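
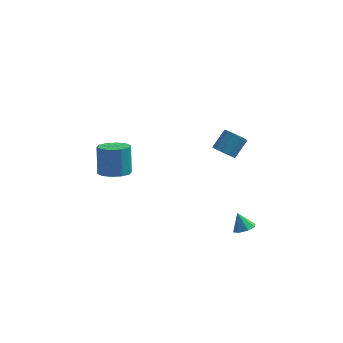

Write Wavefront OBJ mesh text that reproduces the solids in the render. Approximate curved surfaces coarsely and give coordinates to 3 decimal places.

v 2.257 1.411 1.637
v 2.826 1.1 1.58
v 3.311 1.839 2.407
v 2.743 2.149 2.463
v 2.821 1.401 1.314
v 3.307 2.139 2.141
v 2.602 1.706 1.171
v 3.087 2.444 1.998
v 2.251 1.898 1.206
v 2.736 2.636 2.033
v 1.902 1.904 1.405
v 2.387 2.642 2.232
v 1.689 1.721 1.693
v 2.174 2.46 2.52
v 1.693 1.421 1.959
v 2.179 2.159 2.786
v 1.913 1.116 2.102
v 2.398 1.854 2.929
v 2.264 0.924 2.067
v 2.749 1.662 2.894
v 2.613 0.918 1.868
v 3.098 1.656 2.695
v 3.34 1.522 -4.067
v 3.884 1.401 -3.794
v 2.94 1.778 -3.153
v 3.849 1.852 -3.936
v 3.516 2.11 -4.154
v 3.08 2.024 -4.321
v 2.797 1.644 -4.339
v 2.832 1.192 -4.198
v 3.165 0.934 -3.979
v 3.601 1.02 -3.812
v -3.589 3.04 -1.837
v -2.755 2.808 -1.68
v -2.897 3.387 -0.067
v -3.731 3.62 -0.223
v -2.755 3.32 -1.864
v -2.897 3.899 -0.25
v -3.074 3.725 -2.037
v -3.215 4.304 -0.424
v -3.589 3.869 -2.134
v -3.731 4.448 -0.521
v -4.105 3.696 -2.117
v -4.246 4.275 -0.504
v -4.423 3.273 -1.993
v -4.565 3.852 -0.38
v -4.423 2.761 -1.81
v -4.565 3.34 -0.196
v -4.105 2.356 -1.636
v -4.246 2.935 -0.023
v -3.589 2.212 -1.539
v -3.731 2.791 0.074
v -3.074 2.385 -1.556
v -3.215 2.964 0.057
f 2 1 5
f 2 5 3
f 3 5 6
f 3 6 4
f 5 1 7
f 5 7 6
f 6 7 8
f 6 8 4
f 7 1 9
f 7 9 8
f 8 9 10
f 8 10 4
f 9 1 11
f 9 11 10
f 10 11 12
f 10 12 4
f 11 1 13
f 11 13 12
f 12 13 14
f 12 14 4
f 13 1 15
f 13 15 14
f 14 15 16
f 14 16 4
f 15 1 17
f 15 17 16
f 16 17 18
f 16 18 4
f 17 1 19
f 17 19 18
f 18 19 20
f 18 20 4
f 19 1 21
f 19 21 20
f 20 21 22
f 20 22 4
f 21 1 2
f 21 2 22
f 22 2 3
f 22 3 4
f 24 23 26
f 24 26 25
f 26 23 27
f 26 27 25
f 27 23 28
f 27 28 25
f 28 23 29
f 28 29 25
f 29 23 30
f 29 30 25
f 30 23 31
f 30 31 25
f 31 23 32
f 31 32 25
f 32 23 24
f 32 24 25
f 34 33 37
f 34 37 35
f 35 37 38
f 35 38 36
f 37 33 39
f 37 39 38
f 38 39 40
f 38 40 36
f 39 33 41
f 39 41 40
f 40 41 42
f 40 42 36
f 41 33 43
f 41 43 42
f 42 43 44
f 42 44 36
f 43 33 45
f 43 45 44
f 44 45 46
f 44 46 36
f 45 33 47
f 45 47 46
f 46 47 48
f 46 48 36
f 47 33 49
f 47 49 48
f 48 49 50
f 48 50 36
f 49 33 51
f 49 51 50
f 50 51 52
f 50 52 36
f 51 33 53
f 51 53 52
f 52 53 54
f 52 54 36
f 53 33 34
f 53 34 54
f 54 34 35
f 54 35 36



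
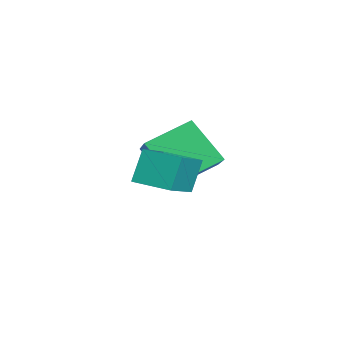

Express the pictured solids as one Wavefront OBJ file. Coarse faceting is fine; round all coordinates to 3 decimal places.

v 0.185 3.332 -3.982
v -0.685 2.369 -2.514
v -0.288 4.943 -3.206
v -1.159 3.979 -1.737
v 1.559 3.341 -3.163
v 0.688 2.377 -1.694
v 1.085 4.951 -2.386
v 0.215 3.988 -0.918
v 3.551 1.674 -2.122
v 3.131 2.078 -0.915
v 1.88 2.531 -2.992
v 1.459 2.935 -1.786
v 4.221 2.825 -2.274
v 3.8 3.229 -1.068
v 2.549 3.682 -3.145
v 2.129 4.086 -1.938
f 2 4 1
f 5 2 1
f 1 4 3
f 3 5 1
f 2 8 4
f 6 2 5
f 6 8 2
f 4 8 3
f 7 5 3
f 3 8 7
f 7 6 5
f 8 6 7
f 10 12 9
f 13 10 9
f 9 12 11
f 11 13 9
f 10 16 12
f 14 10 13
f 14 16 10
f 12 16 11
f 15 13 11
f 11 16 15
f 15 14 13
f 16 14 15



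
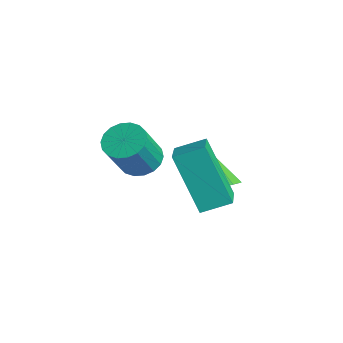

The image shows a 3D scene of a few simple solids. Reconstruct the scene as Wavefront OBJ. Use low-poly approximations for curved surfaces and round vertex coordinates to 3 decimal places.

v -1.09 -0.183 3.397
v -0.719 0.341 3.551
v -0.258 -0.334 4.737
v -0.63 -0.857 4.583
v -0.974 0.4 3.684
v -0.513 -0.274 4.87
v -1.252 0.344 3.76
v -0.792 -0.33 4.946
v -1.498 0.184 3.764
v -1.038 -0.491 4.95
v -1.664 -0.049 3.696
v -1.203 -0.724 4.882
v -1.715 -0.309 3.568
v -1.254 -0.983 4.754
v -1.643 -0.543 3.407
v -1.182 -1.218 4.593
v -1.462 -0.706 3.243
v -1.001 -1.381 4.429
v -1.207 -0.766 3.11
v -0.746 -1.44 4.296
v -0.928 -0.71 3.034
v -0.468 -1.384 4.22
v -0.682 -0.549 3.03
v -0.222 -1.224 4.216
v -0.517 -0.316 3.098
v -0.056 -0.991 4.284
v -0.466 -0.057 3.226
v -0.005 -0.731 4.412
v -0.538 0.178 3.387
v -0.077 -0.497 4.573
v -0.749 1.507 1.287
v -1.699 1.096 3.091
v -0.455 2.363 1.637
v -1.405 1.952 3.441
v 0.305 0.968 1.719
v -0.645 0.557 3.523
v 0.599 1.824 2.069
v -0.351 1.413 3.873
v -1.753 2.508 0.977
v -1.231 2.718 1.41
v -2.807 2.432 2.283
v -1.471 3.104 1.239
v -1.843 3.211 0.945
v -2.173 2.989 0.666
v -2.306 2.542 0.533
v -2.181 2.078 0.607
v -1.856 1.816 0.854
v -1.482 1.877 1.159
v -1.236 2.233 1.378
f 2 1 5
f 2 5 3
f 3 5 6
f 3 6 4
f 5 1 7
f 5 7 6
f 6 7 8
f 6 8 4
f 7 1 9
f 7 9 8
f 8 9 10
f 8 10 4
f 9 1 11
f 9 11 10
f 10 11 12
f 10 12 4
f 11 1 13
f 11 13 12
f 12 13 14
f 12 14 4
f 13 1 15
f 13 15 14
f 14 15 16
f 14 16 4
f 15 1 17
f 15 17 16
f 16 17 18
f 16 18 4
f 17 1 19
f 17 19 18
f 18 19 20
f 18 20 4
f 19 1 21
f 19 21 20
f 20 21 22
f 20 22 4
f 21 1 23
f 21 23 22
f 22 23 24
f 22 24 4
f 23 1 25
f 23 25 24
f 24 25 26
f 24 26 4
f 25 1 27
f 25 27 26
f 26 27 28
f 26 28 4
f 27 1 29
f 27 29 28
f 28 29 30
f 28 30 4
f 29 1 2
f 29 2 30
f 30 2 3
f 30 3 4
f 32 34 31
f 35 32 31
f 31 34 33
f 33 35 31
f 32 38 34
f 36 32 35
f 36 38 32
f 34 38 33
f 37 35 33
f 33 38 37
f 37 36 35
f 38 36 37
f 40 39 42
f 40 42 41
f 42 39 43
f 42 43 41
f 43 39 44
f 43 44 41
f 44 39 45
f 44 45 41
f 45 39 46
f 45 46 41
f 46 39 47
f 46 47 41
f 47 39 48
f 47 48 41
f 48 39 49
f 48 49 41
f 49 39 40
f 49 40 41



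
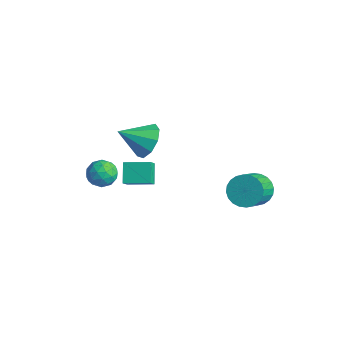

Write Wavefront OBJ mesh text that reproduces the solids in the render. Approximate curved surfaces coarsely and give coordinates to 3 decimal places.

v -2.028 -1.852 -1.581
v -1.219 -1.723 -1.313
v -1.641 -3.057 -2.167
v -0.832 -2.928 -1.899
v -1.455 -3.098 -1.327
v -1.694 -2.353 -0.964
v -1.166 -2.427 -2.516
v -1.405 -1.682 -2.153
v -0.686 -2.079 -1.89
v -0.865 -2.493 -1.155
v -1.995 -2.287 -2.325
v -2.174 -2.701 -1.59
v -1.657 -1.681 -1.395
v -1.203 -3.099 -2.085
v -1.569 -3.198 -1.748
v -1.093 -3.122 -1.59
v -1.936 -2.052 -1.191
v -1.461 -1.976 -1.033
v -1.599 -2.784 -1.041
v -1.399 -2.804 -2.447
v -0.924 -2.728 -2.289
v -1.767 -1.658 -1.89
v -1.291 -1.582 -1.732
v -1.261 -1.996 -2.439
v -0.869 -1.815 -1.577
v -0.642 -2.523 -1.921
v -0.838 -2.229 -2.284
v -0.979 -1.791 -2.071
v -0.974 -2.058 -1.145
v -0.746 -2.767 -1.49
v -1.112 -2.867 -1.153
v -1.253 -2.429 -0.94
v -0.661 -2.267 -1.484
v -2.114 -2.013 -1.99
v -1.886 -2.722 -2.335
v -1.607 -2.351 -2.54
v -1.748 -1.913 -2.327
v -2.218 -2.257 -1.559
v -1.991 -2.965 -1.903
v -1.881 -2.989 -1.409
v -2.022 -2.551 -1.196
v -2.199 -2.513 -1.996
v -2.761 -0.079 -4.829
v -3.534 0.45 -3.941
v -1.797 0.969 -4.615
v -2.57 1.498 -3.727
v -2.33 -0.618 -4.133
v -3.103 -0.089 -3.245
v -1.366 0.43 -3.919
v -2.139 0.959 -3.031
v 2.175 4.491 -3.821
v 3.061 4.745 -4.153
v 3.831 3.504 -3.051
v 2.945 3.249 -2.719
v 3.021 4.984 -3.857
v 3.791 3.743 -2.755
v 2.852 5.147 -3.555
v 3.623 3.906 -2.453
v 2.58 5.21 -3.294
v 3.351 3.969 -2.192
v 2.247 5.164 -3.113
v 3.017 3.923 -2.011
v 1.902 5.015 -3.04
v 2.673 3.774 -1.937
v 1.599 4.787 -3.085
v 2.37 3.546 -1.983
v 1.384 4.513 -3.243
v 2.154 3.272 -2.141
v 1.289 4.236 -3.489
v 2.059 2.995 -2.387
v 1.329 3.997 -3.785
v 2.099 2.756 -2.683
v 1.497 3.834 -4.087
v 2.268 2.593 -2.985
v 1.769 3.771 -4.348
v 2.54 2.53 -3.246
v 2.103 3.817 -4.529
v 2.873 2.576 -3.427
v 2.447 3.966 -4.603
v 3.218 2.725 -3.5
v 2.75 4.194 -4.557
v 3.521 2.953 -3.455
v 2.966 4.468 -4.399
v 3.736 3.227 -3.297
v -0.57 -0.208 0.391
v 0.308 -0.175 1.037
v -1.21 -1.552 1.329
v -0.226 0.269 1.309
v -0.92 0.49 1.152
v -1.451 0.385 0.639
v -1.569 0.002 0.01
v -1.22 -0.479 -0.441
v -0.566 -0.832 -0.502
v 0.085 -0.894 -0.145
v 0.431 -0.634 0.462
f 1 38 17
f 38 12 41
f 17 41 6
f 38 41 17
f 1 17 13
f 17 6 18
f 13 18 2
f 17 18 13
f 1 13 22
f 13 2 23
f 22 23 8
f 13 23 22
f 1 22 34
f 22 8 37
f 34 37 11
f 22 37 34
f 1 34 38
f 34 11 42
f 38 42 12
f 34 42 38
f 2 18 29
f 18 6 32
f 29 32 10
f 18 32 29
f 6 41 19
f 41 12 40
f 19 40 5
f 41 40 19
f 12 42 39
f 42 11 35
f 39 35 3
f 42 35 39
f 11 37 36
f 37 8 24
f 36 24 7
f 37 24 36
f 8 23 28
f 23 2 25
f 28 25 9
f 23 25 28
f 4 30 16
f 30 10 31
f 16 31 5
f 30 31 16
f 4 16 14
f 16 5 15
f 14 15 3
f 16 15 14
f 4 14 21
f 14 3 20
f 21 20 7
f 14 20 21
f 4 21 26
f 21 7 27
f 26 27 9
f 21 27 26
f 4 26 30
f 26 9 33
f 30 33 10
f 26 33 30
f 5 31 19
f 31 10 32
f 19 32 6
f 31 32 19
f 3 15 39
f 15 5 40
f 39 40 12
f 15 40 39
f 7 20 36
f 20 3 35
f 36 35 11
f 20 35 36
f 9 27 28
f 27 7 24
f 28 24 8
f 27 24 28
f 10 33 29
f 33 9 25
f 29 25 2
f 33 25 29
f 44 46 43
f 47 44 43
f 43 46 45
f 45 47 43
f 44 50 46
f 48 44 47
f 48 50 44
f 46 50 45
f 49 47 45
f 45 50 49
f 49 48 47
f 50 48 49
f 52 51 55
f 52 55 53
f 53 55 56
f 53 56 54
f 55 51 57
f 55 57 56
f 56 57 58
f 56 58 54
f 57 51 59
f 57 59 58
f 58 59 60
f 58 60 54
f 59 51 61
f 59 61 60
f 60 61 62
f 60 62 54
f 61 51 63
f 61 63 62
f 62 63 64
f 62 64 54
f 63 51 65
f 63 65 64
f 64 65 66
f 64 66 54
f 65 51 67
f 65 67 66
f 66 67 68
f 66 68 54
f 67 51 69
f 67 69 68
f 68 69 70
f 68 70 54
f 69 51 71
f 69 71 70
f 70 71 72
f 70 72 54
f 71 51 73
f 71 73 72
f 72 73 74
f 72 74 54
f 73 51 75
f 73 75 74
f 74 75 76
f 74 76 54
f 75 51 77
f 75 77 76
f 76 77 78
f 76 78 54
f 77 51 79
f 77 79 78
f 78 79 80
f 78 80 54
f 79 51 81
f 79 81 80
f 80 81 82
f 80 82 54
f 81 51 83
f 81 83 82
f 82 83 84
f 82 84 54
f 83 51 52
f 83 52 84
f 84 52 53
f 84 53 54
f 86 85 88
f 86 88 87
f 88 85 89
f 88 89 87
f 89 85 90
f 89 90 87
f 90 85 91
f 90 91 87
f 91 85 92
f 91 92 87
f 92 85 93
f 92 93 87
f 93 85 94
f 93 94 87
f 94 85 95
f 94 95 87
f 95 85 86
f 95 86 87



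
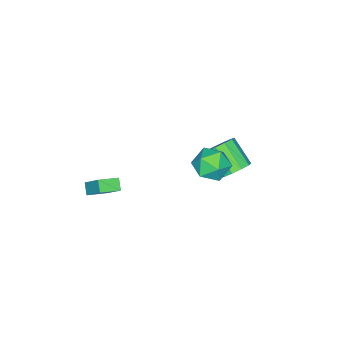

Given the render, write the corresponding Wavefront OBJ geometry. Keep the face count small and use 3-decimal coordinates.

v -3.738 2.243 -2.564
v -2.931 2.477 -2.004
v -3.394 0.991 -0.716
v -4.202 0.757 -1.276
v -3.415 2.81 -1.793
v -3.878 1.324 -0.505
v -4.023 2.927 -1.877
v -4.486 1.441 -0.589
v -4.522 2.782 -2.223
v -4.985 1.296 -0.936
v -4.721 2.432 -2.7
v -5.184 0.946 -1.412
v -4.546 2.009 -3.124
v -5.009 0.523 -1.836
v -4.062 1.676 -3.335
v -4.525 0.19 -2.047
v -3.454 1.559 -3.251
v -3.917 0.073 -1.963
v -2.955 1.704 -2.904
v -3.418 0.218 -1.617
v -2.756 2.054 -2.428
v -3.219 0.568 -1.14
v 0.184 3.577 0.66
v 0.897 2.73 1.197
v -1.417 2.79 1.543
v -0.704 1.943 2.08
v -0.623 3.122 2.422
v 0.367 3.609 1.876
v -0.887 1.911 0.864
v 0.103 2.398 0.318
v 0.235 1.701 1.323
v 0.398 2.449 2.286
v -0.918 3.071 0.454
v -0.755 3.819 1.417
v 2.973 -2.166 -1.47
v 2.521 -2.614 -0.922
v 3.344 -0.94 -0.164
v 2.892 -1.388 0.385
v 4.028 -2.832 -1.145
v 3.576 -3.28 -0.596
v 4.399 -1.606 0.162
v 3.947 -2.054 0.71
f 2 1 5
f 2 5 3
f 3 5 6
f 3 6 4
f 5 1 7
f 5 7 6
f 6 7 8
f 6 8 4
f 7 1 9
f 7 9 8
f 8 9 10
f 8 10 4
f 9 1 11
f 9 11 10
f 10 11 12
f 10 12 4
f 11 1 13
f 11 13 12
f 12 13 14
f 12 14 4
f 13 1 15
f 13 15 14
f 14 15 16
f 14 16 4
f 15 1 17
f 15 17 16
f 16 17 18
f 16 18 4
f 17 1 19
f 17 19 18
f 18 19 20
f 18 20 4
f 19 1 21
f 19 21 20
f 20 21 22
f 20 22 4
f 21 1 2
f 21 2 22
f 22 2 3
f 22 3 4
f 23 34 28
f 23 28 24
f 23 24 30
f 23 30 33
f 23 33 34
f 24 28 32
f 28 34 27
f 34 33 25
f 33 30 29
f 30 24 31
f 26 32 27
f 26 27 25
f 26 25 29
f 26 29 31
f 26 31 32
f 27 32 28
f 25 27 34
f 29 25 33
f 31 29 30
f 32 31 24
f 36 38 35
f 39 36 35
f 35 38 37
f 37 39 35
f 36 42 38
f 40 36 39
f 40 42 36
f 38 42 37
f 41 39 37
f 37 42 41
f 41 40 39
f 42 40 41



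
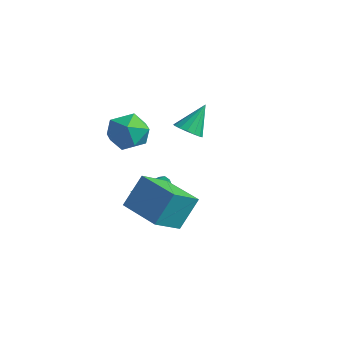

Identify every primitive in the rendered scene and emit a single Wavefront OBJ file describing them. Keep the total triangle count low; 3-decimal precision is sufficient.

v 0.796 -1.546 -1.7
v 1.475 -1.421 -0.869
v 0.304 -2.854 -1.1
v 1.042 -1.186 -0.712
v 0.553 -1.034 -0.781
v 0.119 -0.999 -1.06
v -0.159 -1.089 -1.486
v -0.219 -1.285 -1.961
v -0.047 -1.54 -2.376
v 0.319 -1.797 -2.636
v 0.794 -1.996 -2.682
v 1.269 -2.092 -2.502
v 1.636 -2.063 -2.139
v 1.81 -1.916 -1.675
v 1.752 -1.684 -1.217
v 2.075 -3.416 -1.108
v 2.068 -4.835 -0.154
v 2.197 -2.437 0.35
v 2.19 -3.856 1.303
v 4.17 -3.504 -1.223
v 4.163 -4.923 -0.27
v 4.292 -2.525 0.234
v 4.285 -3.944 1.188
v -0.611 -2.098 1.752
v -0.098 -1.562 2.57
v -0.062 -3.658 2.43
v 0.451 -3.122 3.248
v -0.652 -3.137 3.205
v -0.991 -2.174 2.786
v 0.831 -3.046 2.214
v 0.492 -2.083 1.795
v 0.794 -2.148 2.855
v -0.123 -2.205 3.468
v -0.037 -3.015 1.532
v -0.954 -3.072 2.145
v -0.494 1.353 0.693
v 0.188 1.097 0.872
v -0.446 2.407 2.027
v 0.252 1.396 0.633
v 0.117 1.684 0.41
v -0.182 1.883 0.264
v -0.565 1.94 0.232
v -0.929 1.84 0.324
v -1.176 1.61 0.515
v -1.24 1.311 0.754
v -1.105 1.023 0.976
v -0.806 0.824 1.123
v -0.423 0.766 1.155
v -0.059 0.866 1.063
f 2 1 4
f 2 4 3
f 4 1 5
f 4 5 3
f 5 1 6
f 5 6 3
f 6 1 7
f 6 7 3
f 7 1 8
f 7 8 3
f 8 1 9
f 8 9 3
f 9 1 10
f 9 10 3
f 10 1 11
f 10 11 3
f 11 1 12
f 11 12 3
f 12 1 13
f 12 13 3
f 13 1 14
f 13 14 3
f 14 1 15
f 14 15 3
f 15 1 2
f 15 2 3
f 17 19 16
f 20 17 16
f 16 19 18
f 18 20 16
f 17 23 19
f 21 17 20
f 21 23 17
f 19 23 18
f 22 20 18
f 18 23 22
f 22 21 20
f 23 21 22
f 24 35 29
f 24 29 25
f 24 25 31
f 24 31 34
f 24 34 35
f 25 29 33
f 29 35 28
f 35 34 26
f 34 31 30
f 31 25 32
f 27 33 28
f 27 28 26
f 27 26 30
f 27 30 32
f 27 32 33
f 28 33 29
f 26 28 35
f 30 26 34
f 32 30 31
f 33 32 25
f 37 36 39
f 37 39 38
f 39 36 40
f 39 40 38
f 40 36 41
f 40 41 38
f 41 36 42
f 41 42 38
f 42 36 43
f 42 43 38
f 43 36 44
f 43 44 38
f 44 36 45
f 44 45 38
f 45 36 46
f 45 46 38
f 46 36 47
f 46 47 38
f 47 36 48
f 47 48 38
f 48 36 49
f 48 49 38
f 49 36 37
f 49 37 38



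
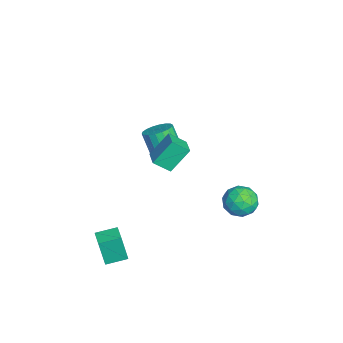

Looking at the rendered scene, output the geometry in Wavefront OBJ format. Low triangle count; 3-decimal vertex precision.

v 1.262 4.441 -0.351
v 1.945 4.546 -1.172
v 0.835 2.854 -0.908
v 1.518 2.959 -1.729
v 1.892 2.869 -0.728
v 2.156 3.85 -0.383
v 0.624 3.55 -1.697
v 0.888 4.531 -1.352
v 1.55 3.995 -2.003
v 2.334 3.574 -1.404
v 0.446 3.826 -0.676
v 1.23 3.405 -0.077
v 1.641 4.633 -0.712
v 1.139 2.767 -1.368
v 1.359 2.714 -0.779
v 1.761 2.776 -1.261
v 1.765 4.224 -0.249
v 2.166 4.285 -0.731
v 2.136 3.3 -0.471
v 0.614 3.115 -1.349
v 1.015 3.176 -1.831
v 1.019 4.624 -0.819
v 1.421 4.686 -1.301
v 0.644 4.1 -1.609
v 1.81 4.371 -1.683
v 1.56 3.438 -2.011
v 1.034 3.785 -1.992
v 1.189 4.362 -1.79
v 2.271 4.123 -1.332
v 2.02 3.19 -1.659
v 2.24 3.138 -1.071
v 2.395 3.714 -0.868
v 2.039 3.799 -1.82
v 0.76 4.21 -0.421
v 0.509 3.277 -0.748
v 0.385 3.686 -1.212
v 0.54 4.262 -1.009
v 1.22 3.962 -0.069
v 0.97 3.029 -0.397
v 1.591 3.038 -0.29
v 1.746 3.615 -0.088
v 0.741 3.601 -0.26
v 2.96 -3.862 -4.078
v 2.87 -4.209 -2.334
v 2.696 -2.631 -3.847
v 2.606 -2.978 -2.103
v 4.074 -3.642 -3.977
v 3.984 -3.989 -2.233
v 3.81 -2.411 -3.746
v 3.72 -2.758 -2.002
v 1.41 -0.264 2.385
v 1.396 -1.212 3.104
v 0.981 0.766 3.733
v 0.967 -0.183 4.452
v 2.573 -0.097 2.628
v 2.559 -1.046 3.347
v 2.144 0.932 3.976
v 2.13 -0.016 4.695
v -3.561 -0.117 -1.355
v -2.688 -0.234 -1.054
v -3.407 -0.879 0.777
v -4.279 -0.763 0.475
v -2.771 0.158 -0.948
v -3.49 -0.488 0.882
v -3.01 0.495 -0.923
v -3.729 -0.151 0.907
v -3.357 0.711 -0.984
v -4.076 0.065 0.847
v -3.746 0.763 -1.118
v -4.465 0.117 0.713
v -4.097 0.64 -1.299
v -4.816 -0.005 0.532
v -4.342 0.368 -1.491
v -5.061 -0.278 0.339
v -4.433 -0.001 -1.657
v -5.152 -0.646 0.174
v -4.35 -0.392 -1.762
v -5.069 -1.038 0.068
v -4.111 -0.729 -1.787
v -4.83 -1.375 0.043
v -3.764 -0.945 -1.727
v -4.483 -1.591 0.104
v -3.375 -0.997 -1.593
v -4.094 -1.643 0.238
v -3.024 -0.875 -1.412
v -3.743 -1.52 0.419
v -2.779 -0.602 -1.219
v -3.498 -1.248 0.611
f 1 38 17
f 38 12 41
f 17 41 6
f 38 41 17
f 1 17 13
f 17 6 18
f 13 18 2
f 17 18 13
f 1 13 22
f 13 2 23
f 22 23 8
f 13 23 22
f 1 22 34
f 22 8 37
f 34 37 11
f 22 37 34
f 1 34 38
f 34 11 42
f 38 42 12
f 34 42 38
f 2 18 29
f 18 6 32
f 29 32 10
f 18 32 29
f 6 41 19
f 41 12 40
f 19 40 5
f 41 40 19
f 12 42 39
f 42 11 35
f 39 35 3
f 42 35 39
f 11 37 36
f 37 8 24
f 36 24 7
f 37 24 36
f 8 23 28
f 23 2 25
f 28 25 9
f 23 25 28
f 4 30 16
f 30 10 31
f 16 31 5
f 30 31 16
f 4 16 14
f 16 5 15
f 14 15 3
f 16 15 14
f 4 14 21
f 14 3 20
f 21 20 7
f 14 20 21
f 4 21 26
f 21 7 27
f 26 27 9
f 21 27 26
f 4 26 30
f 26 9 33
f 30 33 10
f 26 33 30
f 5 31 19
f 31 10 32
f 19 32 6
f 31 32 19
f 3 15 39
f 15 5 40
f 39 40 12
f 15 40 39
f 7 20 36
f 20 3 35
f 36 35 11
f 20 35 36
f 9 27 28
f 27 7 24
f 28 24 8
f 27 24 28
f 10 33 29
f 33 9 25
f 29 25 2
f 33 25 29
f 44 46 43
f 47 44 43
f 43 46 45
f 45 47 43
f 44 50 46
f 48 44 47
f 48 50 44
f 46 50 45
f 49 47 45
f 45 50 49
f 49 48 47
f 50 48 49
f 52 54 51
f 55 52 51
f 51 54 53
f 53 55 51
f 52 58 54
f 56 52 55
f 56 58 52
f 54 58 53
f 57 55 53
f 53 58 57
f 57 56 55
f 58 56 57
f 60 59 63
f 60 63 61
f 61 63 64
f 61 64 62
f 63 59 65
f 63 65 64
f 64 65 66
f 64 66 62
f 65 59 67
f 65 67 66
f 66 67 68
f 66 68 62
f 67 59 69
f 67 69 68
f 68 69 70
f 68 70 62
f 69 59 71
f 69 71 70
f 70 71 72
f 70 72 62
f 71 59 73
f 71 73 72
f 72 73 74
f 72 74 62
f 73 59 75
f 73 75 74
f 74 75 76
f 74 76 62
f 75 59 77
f 75 77 76
f 76 77 78
f 76 78 62
f 77 59 79
f 77 79 78
f 78 79 80
f 78 80 62
f 79 59 81
f 79 81 80
f 80 81 82
f 80 82 62
f 81 59 83
f 81 83 82
f 82 83 84
f 82 84 62
f 83 59 85
f 83 85 84
f 84 85 86
f 84 86 62
f 85 59 87
f 85 87 86
f 86 87 88
f 86 88 62
f 87 59 60
f 87 60 88
f 88 60 61
f 88 61 62



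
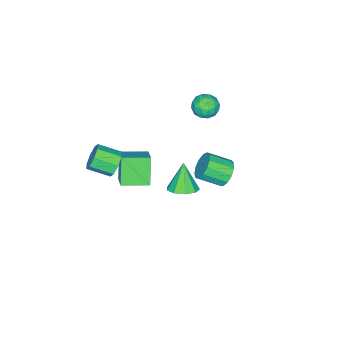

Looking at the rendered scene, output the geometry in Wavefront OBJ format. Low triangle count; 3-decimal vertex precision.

v -3.336 -0.137 4.228
v -2.856 -0.074 3.427
v -3.064 -1.626 4.273
v -2.584 -1.563 3.472
v -2.24 -1.182 4.254
v -2.408 -0.262 4.226
v -3.512 -1.438 3.474
v -3.68 -0.518 3.446
v -2.965 -0.878 2.96
v -2.179 -0.72 3.443
v -3.741 -0.98 4.257
v -2.955 -0.822 4.74
v -3.12 0.025 3.823
v -2.8 -1.725 3.877
v -2.598 -1.501 4.337
v -2.316 -1.464 3.866
v -2.856 -0.085 4.293
v -2.575 -0.048 3.822
v -2.212 -0.699 4.309
v -3.345 -1.652 3.878
v -3.064 -1.615 3.407
v -3.604 -0.236 3.834
v -3.322 -0.199 3.363
v -3.708 -1.001 3.391
v -2.902 -0.41 3.078
v -2.742 -1.285 3.105
v -3.287 -1.212 3.106
v -3.386 -0.671 3.089
v -2.44 -0.317 3.362
v -2.28 -1.192 3.389
v -2.078 -0.969 3.848
v -2.177 -0.428 3.832
v -2.504 -0.79 3.088
v -3.64 -0.508 4.311
v -3.48 -1.383 4.338
v -3.743 -1.272 3.868
v -3.842 -0.731 3.852
v -3.178 -0.415 4.595
v -3.018 -1.29 4.622
v -2.534 -1.029 4.611
v -2.633 -0.488 4.594
v -3.416 -0.91 4.612
v 1.739 -4.087 -1.527
v 0.812 -4.655 0.164
v 0.624 -2.694 -1.67
v -0.303 -3.262 0.021
v 2.763 -3.178 -0.661
v 1.836 -3.746 1.03
v 1.648 -1.785 -0.804
v 0.721 -2.353 0.887
v -4.399 -0.133 -4.155
v -3.718 -0.17 -4.899
v -2.88 -1.463 -4.07
v -3.561 -1.427 -3.325
v -3.519 0.204 -4.518
v -2.681 -1.089 -3.689
v -3.6 0.47 -4.022
v -2.762 -0.823 -3.192
v -3.934 0.544 -3.568
v -3.096 -0.749 -2.738
v -4.416 0.404 -3.3
v -3.578 -0.889 -2.47
v -4.893 0.093 -3.303
v -4.055 -1.2 -2.474
v -5.213 -0.29 -3.577
v -4.375 -1.583 -2.748
v -5.274 -0.623 -4.035
v -4.436 -1.916 -3.205
v -5.058 -0.801 -4.53
v -4.22 -2.094 -3.7
v -4.632 -0.767 -4.906
v -3.794 -2.06 -4.077
v -4.132 -0.531 -5.044
v -3.294 -1.824 -4.214
v 3.071 1.554 2.304
v 3.967 1.53 2.7
v 2.329 1.086 3.956
v 3.707 2.145 2.757
v 3.15 2.484 2.602
v 2.555 2.387 2.308
v 2.202 1.9 2.012
v 2.256 1.251 1.852
v 2.691 0.744 1.904
v 3.304 0.615 2.143
v 3.808 0.926 2.458
v 3.47 -2.944 2.377
v 4.14 -2.888 1.765
v 4.781 -4.16 2.35
v 4.11 -4.216 2.963
v 4.287 -2.544 2.352
v 4.927 -3.816 2.937
v 3.955 -2.434 2.954
v 4.596 -3.706 3.539
v 3.339 -2.623 3.219
v 3.98 -3.895 3.804
v 2.799 -3 2.99
v 3.44 -4.272 3.575
v 2.653 -3.344 2.403
v 3.293 -4.616 2.988
v 2.984 -3.454 1.801
v 3.625 -4.726 2.386
v 3.6 -3.265 1.536
v 4.241 -4.537 2.121
f 1 38 17
f 38 12 41
f 17 41 6
f 38 41 17
f 1 17 13
f 17 6 18
f 13 18 2
f 17 18 13
f 1 13 22
f 13 2 23
f 22 23 8
f 13 23 22
f 1 22 34
f 22 8 37
f 34 37 11
f 22 37 34
f 1 34 38
f 34 11 42
f 38 42 12
f 34 42 38
f 2 18 29
f 18 6 32
f 29 32 10
f 18 32 29
f 6 41 19
f 41 12 40
f 19 40 5
f 41 40 19
f 12 42 39
f 42 11 35
f 39 35 3
f 42 35 39
f 11 37 36
f 37 8 24
f 36 24 7
f 37 24 36
f 8 23 28
f 23 2 25
f 28 25 9
f 23 25 28
f 4 30 16
f 30 10 31
f 16 31 5
f 30 31 16
f 4 16 14
f 16 5 15
f 14 15 3
f 16 15 14
f 4 14 21
f 14 3 20
f 21 20 7
f 14 20 21
f 4 21 26
f 21 7 27
f 26 27 9
f 21 27 26
f 4 26 30
f 26 9 33
f 30 33 10
f 26 33 30
f 5 31 19
f 31 10 32
f 19 32 6
f 31 32 19
f 3 15 39
f 15 5 40
f 39 40 12
f 15 40 39
f 7 20 36
f 20 3 35
f 36 35 11
f 20 35 36
f 9 27 28
f 27 7 24
f 28 24 8
f 27 24 28
f 10 33 29
f 33 9 25
f 29 25 2
f 33 25 29
f 44 46 43
f 47 44 43
f 43 46 45
f 45 47 43
f 44 50 46
f 48 44 47
f 48 50 44
f 46 50 45
f 49 47 45
f 45 50 49
f 49 48 47
f 50 48 49
f 52 51 55
f 52 55 53
f 53 55 56
f 53 56 54
f 55 51 57
f 55 57 56
f 56 57 58
f 56 58 54
f 57 51 59
f 57 59 58
f 58 59 60
f 58 60 54
f 59 51 61
f 59 61 60
f 60 61 62
f 60 62 54
f 61 51 63
f 61 63 62
f 62 63 64
f 62 64 54
f 63 51 65
f 63 65 64
f 64 65 66
f 64 66 54
f 65 51 67
f 65 67 66
f 66 67 68
f 66 68 54
f 67 51 69
f 67 69 68
f 68 69 70
f 68 70 54
f 69 51 71
f 69 71 70
f 70 71 72
f 70 72 54
f 71 51 73
f 71 73 72
f 72 73 74
f 72 74 54
f 73 51 52
f 73 52 74
f 74 52 53
f 74 53 54
f 76 75 78
f 76 78 77
f 78 75 79
f 78 79 77
f 79 75 80
f 79 80 77
f 80 75 81
f 80 81 77
f 81 75 82
f 81 82 77
f 82 75 83
f 82 83 77
f 83 75 84
f 83 84 77
f 84 75 85
f 84 85 77
f 85 75 76
f 85 76 77
f 87 86 90
f 87 90 88
f 88 90 91
f 88 91 89
f 90 86 92
f 90 92 91
f 91 92 93
f 91 93 89
f 92 86 94
f 92 94 93
f 93 94 95
f 93 95 89
f 94 86 96
f 94 96 95
f 95 96 97
f 95 97 89
f 96 86 98
f 96 98 97
f 97 98 99
f 97 99 89
f 98 86 100
f 98 100 99
f 99 100 101
f 99 101 89
f 100 86 102
f 100 102 101
f 101 102 103
f 101 103 89
f 102 86 87
f 102 87 103
f 103 87 88
f 103 88 89



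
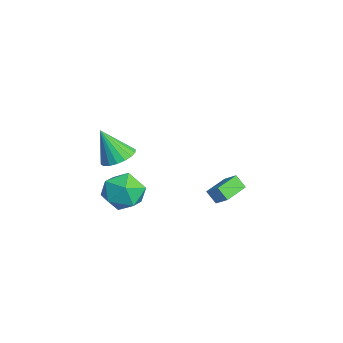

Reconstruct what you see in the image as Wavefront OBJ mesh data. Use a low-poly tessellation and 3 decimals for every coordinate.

v 2.568 -2.72 2.257
v 3.437 -2.557 2.513
v 2.212 -3.5 3.963
v 3.243 -2.216 2.628
v 2.915 -1.974 2.67
v 2.518 -1.88 2.63
v 2.132 -1.953 2.516
v 1.832 -2.177 2.351
v 1.678 -2.509 2.167
v 1.7 -2.882 2.001
v 1.894 -3.224 1.885
v 2.222 -3.465 1.843
v 2.619 -3.559 1.883
v 3.005 -3.487 1.997
v 3.305 -3.263 2.163
v 3.459 -2.931 2.347
v -1.282 2.928 -4.206
v -1.658 2.511 -3.504
v -2.25 4.112 -4.023
v -2.627 3.694 -3.321
v -0.633 3.366 -3.599
v -1.01 2.948 -2.897
v -1.602 4.549 -3.416
v -1.978 4.132 -2.714
v 1.654 -2.444 -0.981
v 2.568 -1.636 -0.983
v 2.452 -3.344 0.583
v 3.366 -2.536 0.581
v 2.239 -2.182 0.885
v 1.746 -1.625 -0.082
v 3.274 -3.355 -0.318
v 2.781 -2.798 -1.285
v 3.569 -2.199 -0.573
v 2.929 -1.474 0.171
v 2.091 -3.506 -0.571
v 1.451 -2.781 0.173
f 2 1 4
f 2 4 3
f 4 1 5
f 4 5 3
f 5 1 6
f 5 6 3
f 6 1 7
f 6 7 3
f 7 1 8
f 7 8 3
f 8 1 9
f 8 9 3
f 9 1 10
f 9 10 3
f 10 1 11
f 10 11 3
f 11 1 12
f 11 12 3
f 12 1 13
f 12 13 3
f 13 1 14
f 13 14 3
f 14 1 15
f 14 15 3
f 15 1 16
f 15 16 3
f 16 1 2
f 16 2 3
f 18 20 17
f 21 18 17
f 17 20 19
f 19 21 17
f 18 24 20
f 22 18 21
f 22 24 18
f 20 24 19
f 23 21 19
f 19 24 23
f 23 22 21
f 24 22 23
f 25 36 30
f 25 30 26
f 25 26 32
f 25 32 35
f 25 35 36
f 26 30 34
f 30 36 29
f 36 35 27
f 35 32 31
f 32 26 33
f 28 34 29
f 28 29 27
f 28 27 31
f 28 31 33
f 28 33 34
f 29 34 30
f 27 29 36
f 31 27 35
f 33 31 32
f 34 33 26



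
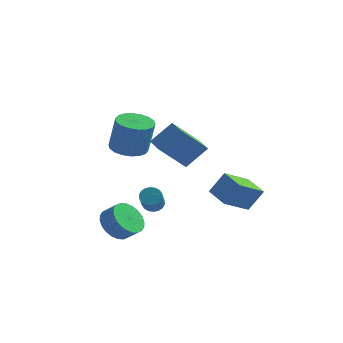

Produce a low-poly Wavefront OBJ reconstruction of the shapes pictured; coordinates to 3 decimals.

v 3.513 2.948 -4.626
v 2.774 1.357 -3.709
v 2.278 3.755 -4.222
v 1.539 2.164 -3.304
v 4.221 3.376 -3.316
v 3.482 1.785 -2.398
v 2.986 4.183 -2.911
v 2.247 2.592 -1.994
v -1.237 -3.478 -4.103
v -0.558 -3.381 -4.95
v 0.256 -3.424 -4.304
v -0.423 -3.522 -3.457
v -0.619 -2.973 -4.846
v 0.194 -3.016 -4.199
v -0.775 -2.642 -4.628
v 0.039 -2.685 -3.982
v -1.001 -2.439 -4.331
v -0.187 -2.482 -3.684
v -1.262 -2.394 -3.999
v -0.449 -2.437 -3.352
v -1.52 -2.514 -3.683
v -0.707 -2.557 -3.036
v -1.735 -2.781 -3.431
v -0.922 -2.824 -2.784
v -1.874 -3.154 -3.281
v -1.061 -3.197 -2.634
v -1.916 -3.576 -3.256
v -1.102 -3.619 -2.61
v -1.854 -3.984 -3.361
v -1.041 -4.027 -2.714
v -1.699 -4.315 -3.578
v -0.885 -4.358 -2.932
v -1.473 -4.518 -3.876
v -0.659 -4.561 -3.229
v -1.211 -4.563 -4.208
v -0.398 -4.606 -3.561
v -0.953 -4.443 -4.524
v -0.14 -4.486 -3.877
v -0.738 -4.176 -4.776
v 0.075 -4.219 -4.129
v -0.599 -3.803 -4.926
v 0.214 -3.846 -4.279
v 0.847 -3.605 2.18
v 1.714 -2.869 3.347
v 1.88 -2.557 0.752
v 2.747 -1.821 1.92
v 1.773 -4.599 2.12
v 2.64 -3.863 3.288
v 2.806 -3.551 0.693
v 3.673 -2.815 1.86
v -1.802 -0.775 0.383
v -1.219 -1.629 0.147
v -0.696 -1.838 2.202
v -1.278 -0.985 2.437
v -0.91 -1.276 0.105
v -0.386 -1.485 2.159
v -0.777 -0.823 0.117
v -0.253 -1.033 2.171
v -0.847 -0.361 0.182
v -0.324 -0.571 2.236
v -1.106 0.019 0.287
v -0.583 -0.191 2.341
v -1.503 0.241 0.411
v -0.98 0.032 2.465
v -1.959 0.263 0.529
v -1.436 0.053 2.583
v -2.384 0.078 0.618
v -1.861 -0.131 2.673
v -2.694 -0.275 0.661
v -2.17 -0.484 2.715
v -2.827 -0.727 0.649
v -2.303 -0.937 2.703
v -2.756 -1.189 0.584
v -2.233 -1.399 2.638
v -2.497 -1.569 0.479
v -1.974 -1.779 2.533
v -2.1 -1.792 0.355
v -1.577 -2.001 2.409
v -1.644 -1.813 0.237
v -1.121 -2.023 2.291
v 0.567 -2.701 -2.522
v 0.964 -2.876 -2.936
v 1.49 -4.253 -1.853
v 1.093 -4.079 -1.438
v 1.105 -2.705 -2.787
v 1.631 -4.082 -1.704
v 1.139 -2.533 -2.586
v 1.665 -3.911 -1.502
v 1.06 -2.395 -2.371
v 1.586 -3.772 -1.288
v 0.884 -2.317 -2.187
v 1.41 -3.695 -1.104
v 0.644 -2.315 -2.069
v 1.17 -3.693 -0.985
v 0.39 -2.39 -2.04
v 0.916 -3.768 -0.957
v 0.17 -2.527 -2.107
v 0.696 -3.904 -1.024
v 0.029 -2.698 -2.256
v 0.555 -4.075 -1.173
v -0.005 -2.869 -2.458
v 0.521 -4.247 -1.374
v 0.074 -3.008 -2.672
v 0.6 -4.385 -1.589
v 0.25 -3.085 -2.856
v 0.776 -4.463 -1.773
v 0.49 -3.087 -2.975
v 1.016 -4.465 -1.891
v 0.744 -3.012 -3.003
v 1.27 -4.39 -1.92
f 2 4 1
f 5 2 1
f 1 4 3
f 3 5 1
f 2 8 4
f 6 2 5
f 6 8 2
f 4 8 3
f 7 5 3
f 3 8 7
f 7 6 5
f 8 6 7
f 10 9 13
f 10 13 11
f 11 13 14
f 11 14 12
f 13 9 15
f 13 15 14
f 14 15 16
f 14 16 12
f 15 9 17
f 15 17 16
f 16 17 18
f 16 18 12
f 17 9 19
f 17 19 18
f 18 19 20
f 18 20 12
f 19 9 21
f 19 21 20
f 20 21 22
f 20 22 12
f 21 9 23
f 21 23 22
f 22 23 24
f 22 24 12
f 23 9 25
f 23 25 24
f 24 25 26
f 24 26 12
f 25 9 27
f 25 27 26
f 26 27 28
f 26 28 12
f 27 9 29
f 27 29 28
f 28 29 30
f 28 30 12
f 29 9 31
f 29 31 30
f 30 31 32
f 30 32 12
f 31 9 33
f 31 33 32
f 32 33 34
f 32 34 12
f 33 9 35
f 33 35 34
f 34 35 36
f 34 36 12
f 35 9 37
f 35 37 36
f 36 37 38
f 36 38 12
f 37 9 39
f 37 39 38
f 38 39 40
f 38 40 12
f 39 9 41
f 39 41 40
f 40 41 42
f 40 42 12
f 41 9 10
f 41 10 42
f 42 10 11
f 42 11 12
f 44 46 43
f 47 44 43
f 43 46 45
f 45 47 43
f 44 50 46
f 48 44 47
f 48 50 44
f 46 50 45
f 49 47 45
f 45 50 49
f 49 48 47
f 50 48 49
f 52 51 55
f 52 55 53
f 53 55 56
f 53 56 54
f 55 51 57
f 55 57 56
f 56 57 58
f 56 58 54
f 57 51 59
f 57 59 58
f 58 59 60
f 58 60 54
f 59 51 61
f 59 61 60
f 60 61 62
f 60 62 54
f 61 51 63
f 61 63 62
f 62 63 64
f 62 64 54
f 63 51 65
f 63 65 64
f 64 65 66
f 64 66 54
f 65 51 67
f 65 67 66
f 66 67 68
f 66 68 54
f 67 51 69
f 67 69 68
f 68 69 70
f 68 70 54
f 69 51 71
f 69 71 70
f 70 71 72
f 70 72 54
f 71 51 73
f 71 73 72
f 72 73 74
f 72 74 54
f 73 51 75
f 73 75 74
f 74 75 76
f 74 76 54
f 75 51 77
f 75 77 76
f 76 77 78
f 76 78 54
f 77 51 79
f 77 79 78
f 78 79 80
f 78 80 54
f 79 51 52
f 79 52 80
f 80 52 53
f 80 53 54
f 82 81 85
f 82 85 83
f 83 85 86
f 83 86 84
f 85 81 87
f 85 87 86
f 86 87 88
f 86 88 84
f 87 81 89
f 87 89 88
f 88 89 90
f 88 90 84
f 89 81 91
f 89 91 90
f 90 91 92
f 90 92 84
f 91 81 93
f 91 93 92
f 92 93 94
f 92 94 84
f 93 81 95
f 93 95 94
f 94 95 96
f 94 96 84
f 95 81 97
f 95 97 96
f 96 97 98
f 96 98 84
f 97 81 99
f 97 99 98
f 98 99 100
f 98 100 84
f 99 81 101
f 99 101 100
f 100 101 102
f 100 102 84
f 101 81 103
f 101 103 102
f 102 103 104
f 102 104 84
f 103 81 105
f 103 105 104
f 104 105 106
f 104 106 84
f 105 81 107
f 105 107 106
f 106 107 108
f 106 108 84
f 107 81 109
f 107 109 108
f 108 109 110
f 108 110 84
f 109 81 82
f 109 82 110
f 110 82 83
f 110 83 84



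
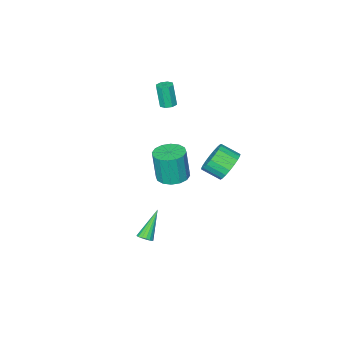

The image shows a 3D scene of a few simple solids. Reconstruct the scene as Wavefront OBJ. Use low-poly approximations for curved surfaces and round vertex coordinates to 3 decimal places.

v 3.682 1.093 -4.528
v 4.046 0.803 -4.319
v 2.438 0.707 -2.892
v 4.092 1.027 -4.232
v 4.043 1.265 -4.212
v 3.912 1.464 -4.264
v 3.728 1.578 -4.377
v 3.534 1.581 -4.525
v 3.373 1.472 -4.673
v 3.283 1.277 -4.787
v 3.284 1.039 -4.843
v 3.376 0.814 -4.826
v 3.539 0.652 -4.74
v 3.734 0.592 -4.606
v 3.917 0.647 -4.454
v -1.446 -3.13 2.276
v -1.155 -3.573 2.173
v -1.163 -3.934 3.701
v -1.454 -3.49 3.804
v -0.918 -3.243 2.252
v -0.927 -3.604 3.78
v -0.991 -2.847 2.345
v -0.999 -3.208 3.873
v -1.33 -2.616 2.398
v -1.338 -2.977 3.926
v -1.737 -2.686 2.379
v -1.745 -3.047 3.907
v -1.973 -3.016 2.3
v -1.982 -3.377 3.828
v -1.901 -3.412 2.207
v -1.909 -3.773 3.735
v -1.562 -3.643 2.154
v -1.57 -4.004 3.682
v -2.282 -3.746 -5.083
v -1.552 -2.992 -5.053
v -1.427 -3.201 -2.886
v -2.158 -3.954 -2.917
v -2.026 -2.731 -5
v -1.901 -2.94 -2.834
v -2.568 -2.742 -4.97
v -2.443 -2.95 -2.804
v -3.034 -3.021 -4.97
v -2.909 -3.23 -2.804
v -3.299 -3.495 -5
v -3.174 -3.704 -2.834
v -3.291 -4.036 -5.053
v -3.166 -4.245 -2.887
v -3.013 -4.499 -5.114
v -2.888 -4.708 -2.947
v -2.539 -4.76 -5.166
v -2.414 -4.969 -3
v -1.997 -4.75 -5.196
v -1.872 -4.958 -3.03
v -1.531 -4.47 -5.196
v -1.406 -4.679 -3.03
v -1.266 -3.996 -5.166
v -1.141 -4.205 -3
v -1.274 -3.455 -5.113
v -1.149 -3.664 -2.947
v -0.135 4.005 1.684
v 0.455 3.846 0.854
v 1.064 2.915 1.467
v 0.475 3.075 2.296
v 0.683 4.137 1.071
v 1.292 3.206 1.683
v 0.769 4.405 1.393
v 1.378 3.474 2.005
v 0.699 4.605 1.765
v 1.308 3.674 2.378
v 0.485 4.701 2.124
v 1.094 3.77 2.736
v 0.164 4.676 2.406
v 0.773 3.745 3.019
v -0.209 4.536 2.564
v 0.4 3.605 3.176
v -0.569 4.304 2.569
v 0.04 3.373 3.181
v -0.854 4.02 2.421
v -0.244 3.089 3.034
v -1.014 3.734 2.146
v -0.405 2.803 2.758
v -1.023 3.495 1.791
v -0.414 2.564 2.403
v -0.878 3.344 1.417
v -0.268 2.413 2.029
v -0.604 3.307 1.089
v 0.005 2.376 1.702
v -0.249 3.392 0.865
v 0.36 2.461 1.477
v 0.125 3.582 0.782
v 0.734 2.651 1.394
f 2 1 4
f 2 4 3
f 4 1 5
f 4 5 3
f 5 1 6
f 5 6 3
f 6 1 7
f 6 7 3
f 7 1 8
f 7 8 3
f 8 1 9
f 8 9 3
f 9 1 10
f 9 10 3
f 10 1 11
f 10 11 3
f 11 1 12
f 11 12 3
f 12 1 13
f 12 13 3
f 13 1 14
f 13 14 3
f 14 1 15
f 14 15 3
f 15 1 2
f 15 2 3
f 17 16 20
f 17 20 18
f 18 20 21
f 18 21 19
f 20 16 22
f 20 22 21
f 21 22 23
f 21 23 19
f 22 16 24
f 22 24 23
f 23 24 25
f 23 25 19
f 24 16 26
f 24 26 25
f 25 26 27
f 25 27 19
f 26 16 28
f 26 28 27
f 27 28 29
f 27 29 19
f 28 16 30
f 28 30 29
f 29 30 31
f 29 31 19
f 30 16 32
f 30 32 31
f 31 32 33
f 31 33 19
f 32 16 17
f 32 17 33
f 33 17 18
f 33 18 19
f 35 34 38
f 35 38 36
f 36 38 39
f 36 39 37
f 38 34 40
f 38 40 39
f 39 40 41
f 39 41 37
f 40 34 42
f 40 42 41
f 41 42 43
f 41 43 37
f 42 34 44
f 42 44 43
f 43 44 45
f 43 45 37
f 44 34 46
f 44 46 45
f 45 46 47
f 45 47 37
f 46 34 48
f 46 48 47
f 47 48 49
f 47 49 37
f 48 34 50
f 48 50 49
f 49 50 51
f 49 51 37
f 50 34 52
f 50 52 51
f 51 52 53
f 51 53 37
f 52 34 54
f 52 54 53
f 53 54 55
f 53 55 37
f 54 34 56
f 54 56 55
f 55 56 57
f 55 57 37
f 56 34 58
f 56 58 57
f 57 58 59
f 57 59 37
f 58 34 35
f 58 35 59
f 59 35 36
f 59 36 37
f 61 60 64
f 61 64 62
f 62 64 65
f 62 65 63
f 64 60 66
f 64 66 65
f 65 66 67
f 65 67 63
f 66 60 68
f 66 68 67
f 67 68 69
f 67 69 63
f 68 60 70
f 68 70 69
f 69 70 71
f 69 71 63
f 70 60 72
f 70 72 71
f 71 72 73
f 71 73 63
f 72 60 74
f 72 74 73
f 73 74 75
f 73 75 63
f 74 60 76
f 74 76 75
f 75 76 77
f 75 77 63
f 76 60 78
f 76 78 77
f 77 78 79
f 77 79 63
f 78 60 80
f 78 80 79
f 79 80 81
f 79 81 63
f 80 60 82
f 80 82 81
f 81 82 83
f 81 83 63
f 82 60 84
f 82 84 83
f 83 84 85
f 83 85 63
f 84 60 86
f 84 86 85
f 85 86 87
f 85 87 63
f 86 60 88
f 86 88 87
f 87 88 89
f 87 89 63
f 88 60 90
f 88 90 89
f 89 90 91
f 89 91 63
f 90 60 61
f 90 61 91
f 91 61 62
f 91 62 63



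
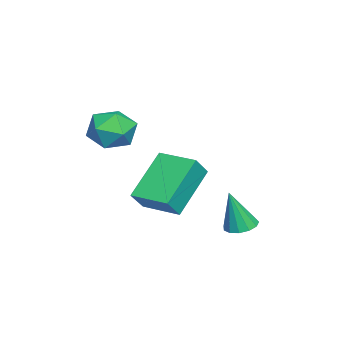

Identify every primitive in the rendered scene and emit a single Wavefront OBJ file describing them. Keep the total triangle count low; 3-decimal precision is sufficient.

v -1.497 -0.174 0.986
v -0.687 0.149 0.676
v -0.773 -1.129 1.884
v 0.037 -0.806 1.574
v -0.503 -0.271 2.102
v -0.95 0.319 1.547
v -0.51 -1.299 1.013
v -0.957 -0.709 0.458
v -0.076 -0.547 0.693
v -0.073 0.089 1.366
v -1.387 -1.069 1.194
v -1.384 -0.433 1.867
v -3.132 0.892 -1.145
v -2.538 0.631 -0.398
v -2.555 2.298 -1.113
v -1.961 2.037 -0.366
v -1.619 0.303 -2.554
v -1.025 0.042 -1.807
v -1.042 1.709 -2.522
v -0.448 1.448 -1.775
v -1.632 3.643 -3.055
v -1.031 3.713 -3.132
v -1.388 3.277 -1.485
v -1.153 4.021 -3.041
v -1.427 4.209 -2.954
v -1.767 4.218 -2.9
v -2.063 4.044 -2.894
v -2.223 3.743 -2.94
v -2.195 3.41 -3.022
v -1.988 3.152 -3.114
v -1.669 3.049 -3.188
v -1.337 3.135 -3.219
v -1.1 3.383 -3.198
f 1 12 6
f 1 6 2
f 1 2 8
f 1 8 11
f 1 11 12
f 2 6 10
f 6 12 5
f 12 11 3
f 11 8 7
f 8 2 9
f 4 10 5
f 4 5 3
f 4 3 7
f 4 7 9
f 4 9 10
f 5 10 6
f 3 5 12
f 7 3 11
f 9 7 8
f 10 9 2
f 14 16 13
f 17 14 13
f 13 16 15
f 15 17 13
f 14 20 16
f 18 14 17
f 18 20 14
f 16 20 15
f 19 17 15
f 15 20 19
f 19 18 17
f 20 18 19
f 22 21 24
f 22 24 23
f 24 21 25
f 24 25 23
f 25 21 26
f 25 26 23
f 26 21 27
f 26 27 23
f 27 21 28
f 27 28 23
f 28 21 29
f 28 29 23
f 29 21 30
f 29 30 23
f 30 21 31
f 30 31 23
f 31 21 32
f 31 32 23
f 32 21 33
f 32 33 23
f 33 21 22
f 33 22 23



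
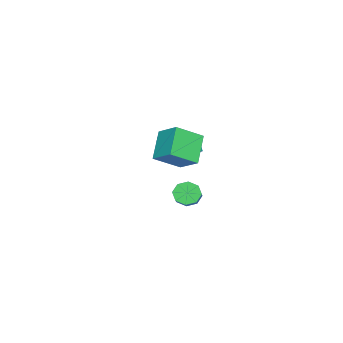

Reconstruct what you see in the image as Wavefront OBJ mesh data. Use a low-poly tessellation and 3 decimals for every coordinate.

v -2.288 -1.244 -0.123
v -2.704 -1.677 0.614
v -2.476 -0.144 0.419
v -2.891 -0.578 1.155
v -1.109 -1.342 0.485
v -1.524 -1.776 1.221
v -1.296 -0.243 1.026
v -1.712 -0.676 1.763
v 2.232 0.667 3.474
v 2.839 1.957 4.304
v 3.696 0.905 2.031
v 4.304 2.196 2.86
v 3.396 -0.516 4.46
v 4.004 0.775 5.289
v 4.861 -0.277 3.016
v 5.468 1.013 3.846
v -4.018 -2.098 0.444
v -3.246 -1.614 0.23
v -3.174 -3.326 0.71
v -2.402 -2.842 0.496
v -2.877 -2.644 1.277
v -3.399 -1.884 1.113
v -3.021 -3.056 -0.173
v -3.543 -2.296 -0.337
v -2.63 -2.206 -0.151
v -2.541 -1.951 0.745
v -3.879 -2.989 0.195
v -3.79 -2.734 1.091
v -3.706 -1.748 0.314
v -2.714 -3.192 0.626
v -2.993 -3.075 1.085
v -2.539 -2.791 0.959
v -3.796 -1.907 0.833
v -3.342 -1.622 0.707
v -3.125 -2.228 1.322
v -3.078 -3.318 0.233
v -2.624 -3.033 0.107
v -3.881 -2.149 -0.019
v -3.427 -1.865 -0.145
v -3.295 -2.712 -0.382
v -2.89 -1.811 -0.036
v -2.394 -2.534 0.12
v -2.758 -2.659 -0.273
v -3.065 -2.213 -0.37
v -2.838 -1.662 0.491
v -2.342 -2.384 0.646
v -2.621 -2.267 1.106
v -2.928 -1.821 1.009
v -2.476 -2.01 0.266
v -4.078 -2.556 0.294
v -3.582 -3.278 0.449
v -3.492 -3.119 -0.069
v -3.799 -2.673 -0.166
v -4.026 -2.406 0.82
v -3.53 -3.129 0.976
v -3.355 -2.727 1.31
v -3.662 -2.281 1.213
v -3.944 -2.93 0.674
v -2.844 -1.231 -3.656
v -2.408 -1.143 -4.416
v -0.7 -0.521 -3.363
v -1.136 -0.609 -2.604
v -2.726 -0.578 -4.234
v -1.018 0.044 -3.182
v -3.113 -0.395 -3.714
v -1.405 0.227 -2.662
v -3.342 -0.702 -3.16
v -1.635 -0.08 -2.108
v -3.28 -1.319 -2.897
v -1.572 -0.697 -1.844
v -2.962 -1.884 -3.078
v -1.254 -1.262 -2.026
v -2.575 -2.067 -3.598
v -0.867 -1.445 -2.546
v -2.345 -1.76 -4.152
v -0.638 -1.138 -3.1
f 2 4 1
f 5 2 1
f 1 4 3
f 3 5 1
f 2 8 4
f 6 2 5
f 6 8 2
f 4 8 3
f 7 5 3
f 3 8 7
f 7 6 5
f 8 6 7
f 10 12 9
f 13 10 9
f 9 12 11
f 11 13 9
f 10 16 12
f 14 10 13
f 14 16 10
f 12 16 11
f 15 13 11
f 11 16 15
f 15 14 13
f 16 14 15
f 17 54 33
f 54 28 57
f 33 57 22
f 54 57 33
f 17 33 29
f 33 22 34
f 29 34 18
f 33 34 29
f 17 29 38
f 29 18 39
f 38 39 24
f 29 39 38
f 17 38 50
f 38 24 53
f 50 53 27
f 38 53 50
f 17 50 54
f 50 27 58
f 54 58 28
f 50 58 54
f 18 34 45
f 34 22 48
f 45 48 26
f 34 48 45
f 22 57 35
f 57 28 56
f 35 56 21
f 57 56 35
f 28 58 55
f 58 27 51
f 55 51 19
f 58 51 55
f 27 53 52
f 53 24 40
f 52 40 23
f 53 40 52
f 24 39 44
f 39 18 41
f 44 41 25
f 39 41 44
f 20 46 32
f 46 26 47
f 32 47 21
f 46 47 32
f 20 32 30
f 32 21 31
f 30 31 19
f 32 31 30
f 20 30 37
f 30 19 36
f 37 36 23
f 30 36 37
f 20 37 42
f 37 23 43
f 42 43 25
f 37 43 42
f 20 42 46
f 42 25 49
f 46 49 26
f 42 49 46
f 21 47 35
f 47 26 48
f 35 48 22
f 47 48 35
f 19 31 55
f 31 21 56
f 55 56 28
f 31 56 55
f 23 36 52
f 36 19 51
f 52 51 27
f 36 51 52
f 25 43 44
f 43 23 40
f 44 40 24
f 43 40 44
f 26 49 45
f 49 25 41
f 45 41 18
f 49 41 45
f 60 59 63
f 60 63 61
f 61 63 64
f 61 64 62
f 63 59 65
f 63 65 64
f 64 65 66
f 64 66 62
f 65 59 67
f 65 67 66
f 66 67 68
f 66 68 62
f 67 59 69
f 67 69 68
f 68 69 70
f 68 70 62
f 69 59 71
f 69 71 70
f 70 71 72
f 70 72 62
f 71 59 73
f 71 73 72
f 72 73 74
f 72 74 62
f 73 59 75
f 73 75 74
f 74 75 76
f 74 76 62
f 75 59 60
f 75 60 76
f 76 60 61
f 76 61 62



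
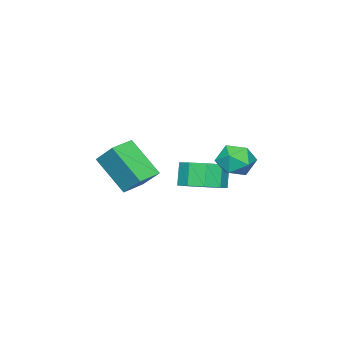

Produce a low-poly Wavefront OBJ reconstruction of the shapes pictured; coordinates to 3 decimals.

v 0.821 0.682 -0.836
v 1.733 0.615 -0.458
v 1.292 0.41 0.573
v 0.379 0.478 0.196
v 1.516 1.255 -0.424
v 1.074 1.05 0.607
v 0.973 1.627 -0.583
v 0.531 1.423 0.448
v 0.359 1.557 -0.86
v -0.083 1.353 0.171
v -0.039 1.078 -1.125
v -0.481 0.874 -0.094
v -0.035 0.414 -1.255
v -0.476 0.209 -0.224
v 0.37 -0.125 -1.189
v -0.071 -0.33 -0.158
v 0.986 -0.286 -0.957
v 0.544 -0.491 0.074
v 1.524 0.006 -0.669
v 1.083 -0.199 0.362
v -0.325 2.467 0.64
v 0.531 2.622 0.709
v -0.071 1.078 0.631
v 0.785 1.233 0.7
v 0.254 1.407 1.371
v 0.098 2.265 1.376
v 0.362 1.435 -0.036
v 0.206 2.293 -0.031
v 0.956 1.985 0.291
v 0.889 1.967 1.161
v -0.429 1.733 0.179
v -0.496 1.715 1.049
v 0.425 -2.392 -1.615
v 0.345 -3.794 -0.149
v 0.629 -1.433 -0.686
v 0.548 -2.835 0.78
v 1.532 -2.545 -1.7
v 1.451 -3.947 -0.234
v 1.735 -1.586 -0.771
v 1.655 -2.988 0.695
f 2 1 5
f 2 5 3
f 3 5 6
f 3 6 4
f 5 1 7
f 5 7 6
f 6 7 8
f 6 8 4
f 7 1 9
f 7 9 8
f 8 9 10
f 8 10 4
f 9 1 11
f 9 11 10
f 10 11 12
f 10 12 4
f 11 1 13
f 11 13 12
f 12 13 14
f 12 14 4
f 13 1 15
f 13 15 14
f 14 15 16
f 14 16 4
f 15 1 17
f 15 17 16
f 16 17 18
f 16 18 4
f 17 1 19
f 17 19 18
f 18 19 20
f 18 20 4
f 19 1 2
f 19 2 20
f 20 2 3
f 20 3 4
f 21 32 26
f 21 26 22
f 21 22 28
f 21 28 31
f 21 31 32
f 22 26 30
f 26 32 25
f 32 31 23
f 31 28 27
f 28 22 29
f 24 30 25
f 24 25 23
f 24 23 27
f 24 27 29
f 24 29 30
f 25 30 26
f 23 25 32
f 27 23 31
f 29 27 28
f 30 29 22
f 34 36 33
f 37 34 33
f 33 36 35
f 35 37 33
f 34 40 36
f 38 34 37
f 38 40 34
f 36 40 35
f 39 37 35
f 35 40 39
f 39 38 37
f 40 38 39



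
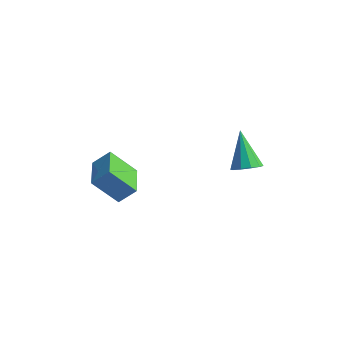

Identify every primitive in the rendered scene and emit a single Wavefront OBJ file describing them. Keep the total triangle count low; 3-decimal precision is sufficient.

v -2.331 -3.514 -2.108
v -3.25 -3.832 -1.073
v -2.923 -2.322 -2.267
v -3.842 -2.641 -1.232
v -1.778 -3.159 -1.508
v -2.697 -3.478 -0.473
v -2.37 -1.968 -1.667
v -3.289 -2.286 -0.632
v 0.516 1.447 -3.371
v 1.065 1.738 -3.267
v -0.196 2.353 -2.149
v 0.869 1.943 -3.534
v 0.538 1.959 -3.738
v 0.198 1.779 -3.802
v -0.02 1.472 -3.702
v -0.033 1.156 -3.475
v 0.163 0.951 -3.209
v 0.494 0.935 -3.005
v 0.833 1.115 -2.94
v 1.051 1.421 -3.04
f 2 4 1
f 5 2 1
f 1 4 3
f 3 5 1
f 2 8 4
f 6 2 5
f 6 8 2
f 4 8 3
f 7 5 3
f 3 8 7
f 7 6 5
f 8 6 7
f 10 9 12
f 10 12 11
f 12 9 13
f 12 13 11
f 13 9 14
f 13 14 11
f 14 9 15
f 14 15 11
f 15 9 16
f 15 16 11
f 16 9 17
f 16 17 11
f 17 9 18
f 17 18 11
f 18 9 19
f 18 19 11
f 19 9 20
f 19 20 11
f 20 9 10
f 20 10 11



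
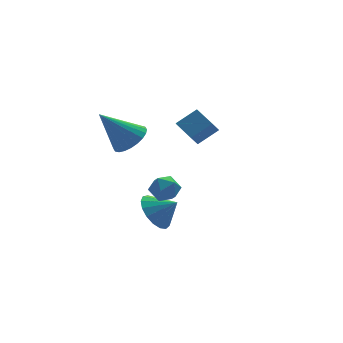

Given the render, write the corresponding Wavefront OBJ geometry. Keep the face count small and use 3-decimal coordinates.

v -2.39 -2.214 1.26
v -1.756 -2.292 0.834
v -2.524 -3.448 1.286
v -1.89 -3.526 0.86
v -1.837 -3.278 1.584
v -1.754 -2.515 1.568
v -2.526 -3.225 0.552
v -2.443 -2.462 0.536
v -1.84 -2.916 0.396
v -1.415 -2.949 1.034
v -2.865 -2.791 1.086
v -2.44 -2.824 1.724
v -1.884 -0.813 -1.573
v -1.325 -1.083 -2.408
v -1.036 -1.307 -0.847
v -1.158 -0.628 -2.294
v -1.157 -0.216 -2.016
v -1.322 0.06 -1.636
v -1.616 0.135 -1.241
v -1.971 -0.007 -0.923
v -2.307 -0.333 -0.753
v -2.545 -0.77 -0.772
v -2.632 -1.216 -0.974
v -2.547 -1.571 -1.313
v -2.311 -1.751 -1.712
v -1.976 -1.717 -2.079
v -1.621 -1.476 -2.33
v 1.933 2.377 1.837
v 1.588 3.522 2.293
v 0.89 2.358 1.096
v 0.545 3.503 1.552
v 2.415 2.797 1.148
v 2.07 3.942 1.604
v 1.372 2.778 0.407
v 1.027 3.923 0.863
v -2.202 1.792 1.813
v -1.487 1.562 2.428
v -3.558 2.048 3.487
v -1.446 1.938 2.403
v -1.52 2.291 2.289
v -1.697 2.568 2.103
v -1.952 2.727 1.872
v -2.244 2.744 1.633
v -2.53 2.616 1.42
v -2.766 2.362 1.268
v -2.916 2.022 1.199
v -2.957 1.646 1.223
v -2.883 1.293 1.337
v -2.706 1.016 1.523
v -2.451 0.856 1.754
v -2.159 0.84 1.993
v -1.873 0.968 2.206
v -1.637 1.222 2.358
f 1 12 6
f 1 6 2
f 1 2 8
f 1 8 11
f 1 11 12
f 2 6 10
f 6 12 5
f 12 11 3
f 11 8 7
f 8 2 9
f 4 10 5
f 4 5 3
f 4 3 7
f 4 7 9
f 4 9 10
f 5 10 6
f 3 5 12
f 7 3 11
f 9 7 8
f 10 9 2
f 14 13 16
f 14 16 15
f 16 13 17
f 16 17 15
f 17 13 18
f 17 18 15
f 18 13 19
f 18 19 15
f 19 13 20
f 19 20 15
f 20 13 21
f 20 21 15
f 21 13 22
f 21 22 15
f 22 13 23
f 22 23 15
f 23 13 24
f 23 24 15
f 24 13 25
f 24 25 15
f 25 13 26
f 25 26 15
f 26 13 27
f 26 27 15
f 27 13 14
f 27 14 15
f 29 31 28
f 32 29 28
f 28 31 30
f 30 32 28
f 29 35 31
f 33 29 32
f 33 35 29
f 31 35 30
f 34 32 30
f 30 35 34
f 34 33 32
f 35 33 34
f 37 36 39
f 37 39 38
f 39 36 40
f 39 40 38
f 40 36 41
f 40 41 38
f 41 36 42
f 41 42 38
f 42 36 43
f 42 43 38
f 43 36 44
f 43 44 38
f 44 36 45
f 44 45 38
f 45 36 46
f 45 46 38
f 46 36 47
f 46 47 38
f 47 36 48
f 47 48 38
f 48 36 49
f 48 49 38
f 49 36 50
f 49 50 38
f 50 36 51
f 50 51 38
f 51 36 52
f 51 52 38
f 52 36 53
f 52 53 38
f 53 36 37
f 53 37 38



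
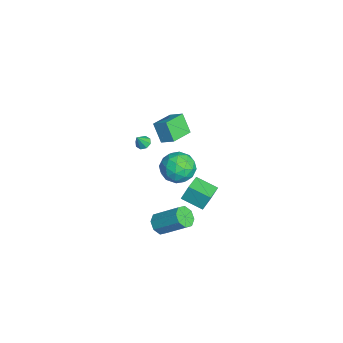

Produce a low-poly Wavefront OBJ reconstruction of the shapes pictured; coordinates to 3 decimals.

v -3.888 -1.068 -0.248
v -3.337 -0.322 0.305
v -5.119 0.043 -0.52
v -4.567 0.789 0.033
v -3.213 -0.629 -1.513
v -2.661 0.117 -0.96
v -4.443 0.482 -1.785
v -3.892 1.228 -1.232
v 1.766 0.684 -1.48
v 1.737 1.135 -0.422
v 2.415 1.914 -1.986
v 2.386 2.365 -0.928
v 3.014 0.135 -1.212
v 2.985 0.586 -0.154
v 3.663 1.365 -1.718
v 3.634 1.816 -0.66
v 1.267 0.618 1.271
v 2.366 0.382 0.956
v 0.634 -0.262 -0.276
v 1.733 -0.498 -0.591
v 1.267 -1.025 0.34
v 1.657 -0.481 1.296
v 1.343 0.601 -0.616
v 1.733 1.145 0.34
v 2.412 0.371 -0.21
v 2.365 -0.634 0.381
v 0.635 0.754 0.299
v 0.588 -0.251 0.89
v 1.872 0.577 1.249
v 1.128 -0.457 -0.569
v 0.854 -0.767 -0.022
v 1.5 -0.906 -0.207
v 1.455 0.07 1.449
v 2.101 -0.069 1.264
v 1.455 -0.896 0.902
v 0.899 0.189 -0.584
v 1.545 0.05 -0.769
v 1.5 1.026 0.887
v 2.146 0.887 0.702
v 1.545 1.016 -0.222
v 2.545 0.432 0.379
v 2.173 -0.085 -0.53
v 1.944 0.561 -0.545
v 2.174 0.881 0.017
v 2.517 -0.159 0.726
v 2.146 -0.676 -0.183
v 1.871 -0.986 0.364
v 2.101 -0.666 0.926
v 2.545 -0.165 0.041
v 0.854 0.796 0.863
v 0.483 0.279 -0.046
v 0.899 0.786 -0.246
v 1.129 1.106 0.316
v 0.827 0.205 1.21
v 0.455 -0.312 0.301
v 0.826 -0.761 0.663
v 1.056 -0.441 1.225
v 0.455 0.285 0.639
v -2.372 -1.776 -0.698
v -1.958 -1.95 -0.961
v -1.988 -2.184 0.178
v -1.903 -1.584 -0.814
v -2.122 -1.331 -0.6
v -2.488 -1.338 -0.443
v -2.786 -1.602 -0.436
v -2.841 -1.968 -0.582
v -2.622 -2.221 -0.796
v -2.256 -2.214 -0.953
v 3.531 -1.137 -3.064
v 3.86 -0.768 -3.654
v 4.558 0.667 -2.366
v 4.229 0.297 -1.776
v 3.308 -0.588 -3.555
v 4.006 0.847 -2.267
v 2.886 -0.73 -3.168
v 3.584 0.705 -1.881
v 2.842 -1.11 -2.72
v 3.54 0.324 -1.433
v 3.202 -1.507 -2.474
v 3.9 -0.072 -1.186
v 3.754 -1.687 -2.573
v 4.452 -0.252 -1.285
v 4.176 -1.545 -2.959
v 4.874 -0.11 -1.672
v 4.22 -1.164 -3.407
v 4.918 0.27 -2.12
f 2 4 1
f 5 2 1
f 1 4 3
f 3 5 1
f 2 8 4
f 6 2 5
f 6 8 2
f 4 8 3
f 7 5 3
f 3 8 7
f 7 6 5
f 8 6 7
f 10 12 9
f 13 10 9
f 9 12 11
f 11 13 9
f 10 16 12
f 14 10 13
f 14 16 10
f 12 16 11
f 15 13 11
f 11 16 15
f 15 14 13
f 16 14 15
f 17 54 33
f 54 28 57
f 33 57 22
f 54 57 33
f 17 33 29
f 33 22 34
f 29 34 18
f 33 34 29
f 17 29 38
f 29 18 39
f 38 39 24
f 29 39 38
f 17 38 50
f 38 24 53
f 50 53 27
f 38 53 50
f 17 50 54
f 50 27 58
f 54 58 28
f 50 58 54
f 18 34 45
f 34 22 48
f 45 48 26
f 34 48 45
f 22 57 35
f 57 28 56
f 35 56 21
f 57 56 35
f 28 58 55
f 58 27 51
f 55 51 19
f 58 51 55
f 27 53 52
f 53 24 40
f 52 40 23
f 53 40 52
f 24 39 44
f 39 18 41
f 44 41 25
f 39 41 44
f 20 46 32
f 46 26 47
f 32 47 21
f 46 47 32
f 20 32 30
f 32 21 31
f 30 31 19
f 32 31 30
f 20 30 37
f 30 19 36
f 37 36 23
f 30 36 37
f 20 37 42
f 37 23 43
f 42 43 25
f 37 43 42
f 20 42 46
f 42 25 49
f 46 49 26
f 42 49 46
f 21 47 35
f 47 26 48
f 35 48 22
f 47 48 35
f 19 31 55
f 31 21 56
f 55 56 28
f 31 56 55
f 23 36 52
f 36 19 51
f 52 51 27
f 36 51 52
f 25 43 44
f 43 23 40
f 44 40 24
f 43 40 44
f 26 49 45
f 49 25 41
f 45 41 18
f 49 41 45
f 60 59 62
f 60 62 61
f 62 59 63
f 62 63 61
f 63 59 64
f 63 64 61
f 64 59 65
f 64 65 61
f 65 59 66
f 65 66 61
f 66 59 67
f 66 67 61
f 67 59 68
f 67 68 61
f 68 59 60
f 68 60 61
f 70 69 73
f 70 73 71
f 71 73 74
f 71 74 72
f 73 69 75
f 73 75 74
f 74 75 76
f 74 76 72
f 75 69 77
f 75 77 76
f 76 77 78
f 76 78 72
f 77 69 79
f 77 79 78
f 78 79 80
f 78 80 72
f 79 69 81
f 79 81 80
f 80 81 82
f 80 82 72
f 81 69 83
f 81 83 82
f 82 83 84
f 82 84 72
f 83 69 85
f 83 85 84
f 84 85 86
f 84 86 72
f 85 69 70
f 85 70 86
f 86 70 71
f 86 71 72



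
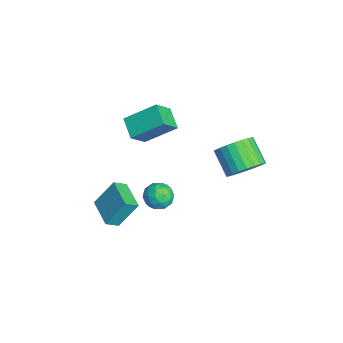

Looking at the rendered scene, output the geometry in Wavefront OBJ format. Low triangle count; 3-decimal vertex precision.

v 2.298 2.946 2.188
v 2.703 3.586 2.959
v 1.447 3.173 3.962
v 1.042 2.534 3.192
v 2.451 3.854 2.753
v 1.195 3.441 3.757
v 2.176 3.984 2.462
v 0.92 3.571 3.465
v 1.919 3.956 2.129
v 0.663 3.543 3.132
v 1.72 3.774 1.805
v 0.464 3.362 2.808
v 1.609 3.466 1.539
v 0.353 3.054 2.543
v 1.603 3.079 1.373
v 0.347 2.667 2.376
v 1.703 2.672 1.33
v 0.446 2.26 2.333
v 1.893 2.307 1.418
v 0.637 1.894 2.421
v 2.145 2.039 1.623
v 0.889 1.626 2.627
v 2.42 1.909 1.915
v 1.164 1.496 2.918
v 2.677 1.937 2.248
v 1.421 1.524 3.251
v 2.876 2.118 2.572
v 1.62 1.706 3.575
v 2.987 2.426 2.837
v 1.731 2.014 3.841
v 2.993 2.813 3.004
v 1.737 2.401 4.007
v 2.894 3.22 3.047
v 1.637 2.808 4.05
v 2.748 -1.187 2.086
v 3.312 -0.972 1.501
v 3.208 -2.468 2.059
v 3.772 -2.253 1.474
v 3.851 -1.965 2.26
v 3.567 -1.173 2.277
v 2.953 -2.267 1.283
v 2.669 -1.475 1.3
v 3.439 -1.639 1.004
v 3.994 -1.453 1.608
v 2.526 -1.987 1.952
v 3.081 -1.801 2.556
v 2.99 -0.967 1.796
v 3.53 -2.473 1.764
v 3.577 -2.304 2.226
v 3.908 -2.177 1.882
v 3.14 -1.085 2.252
v 3.471 -0.959 1.908
v 3.788 -1.543 2.354
v 3.049 -2.481 1.652
v 3.38 -2.355 1.308
v 2.612 -1.263 1.678
v 2.943 -1.136 1.334
v 2.732 -1.897 1.206
v 3.396 -1.233 1.16
v 3.666 -1.986 1.144
v 3.185 -1.994 1.032
v 3.018 -1.529 1.042
v 3.722 -1.123 1.515
v 3.992 -1.876 1.499
v 4.039 -1.707 1.961
v 3.872 -1.242 1.971
v 3.797 -1.516 1.223
v 2.528 -1.564 2.061
v 2.798 -2.317 2.045
v 2.648 -2.198 1.589
v 2.481 -1.733 1.599
v 2.854 -1.454 2.416
v 3.124 -2.207 2.4
v 3.502 -1.911 2.518
v 3.335 -1.446 2.528
v 2.723 -1.924 2.337
v 0.547 -4.644 -1.031
v 0.497 -3.589 0.464
v 0.342 -3.948 -1.529
v 0.291 -2.893 -0.034
v 2.229 -4.287 -1.226
v 2.178 -3.232 0.269
v 2.023 -3.591 -1.724
v 1.973 -2.536 -0.229
v -3.16 -1.75 1.751
v -2.879 -0.059 2.928
v -1.954 -1.565 1.197
v -1.673 0.127 2.374
v -2.547 -2.587 2.806
v -2.266 -0.895 3.983
v -1.341 -2.401 2.252
v -1.06 -0.71 3.429
f 2 1 5
f 2 5 3
f 3 5 6
f 3 6 4
f 5 1 7
f 5 7 6
f 6 7 8
f 6 8 4
f 7 1 9
f 7 9 8
f 8 9 10
f 8 10 4
f 9 1 11
f 9 11 10
f 10 11 12
f 10 12 4
f 11 1 13
f 11 13 12
f 12 13 14
f 12 14 4
f 13 1 15
f 13 15 14
f 14 15 16
f 14 16 4
f 15 1 17
f 15 17 16
f 16 17 18
f 16 18 4
f 17 1 19
f 17 19 18
f 18 19 20
f 18 20 4
f 19 1 21
f 19 21 20
f 20 21 22
f 20 22 4
f 21 1 23
f 21 23 22
f 22 23 24
f 22 24 4
f 23 1 25
f 23 25 24
f 24 25 26
f 24 26 4
f 25 1 27
f 25 27 26
f 26 27 28
f 26 28 4
f 27 1 29
f 27 29 28
f 28 29 30
f 28 30 4
f 29 1 31
f 29 31 30
f 30 31 32
f 30 32 4
f 31 1 33
f 31 33 32
f 32 33 34
f 32 34 4
f 33 1 2
f 33 2 34
f 34 2 3
f 34 3 4
f 35 72 51
f 72 46 75
f 51 75 40
f 72 75 51
f 35 51 47
f 51 40 52
f 47 52 36
f 51 52 47
f 35 47 56
f 47 36 57
f 56 57 42
f 47 57 56
f 35 56 68
f 56 42 71
f 68 71 45
f 56 71 68
f 35 68 72
f 68 45 76
f 72 76 46
f 68 76 72
f 36 52 63
f 52 40 66
f 63 66 44
f 52 66 63
f 40 75 53
f 75 46 74
f 53 74 39
f 75 74 53
f 46 76 73
f 76 45 69
f 73 69 37
f 76 69 73
f 45 71 70
f 71 42 58
f 70 58 41
f 71 58 70
f 42 57 62
f 57 36 59
f 62 59 43
f 57 59 62
f 38 64 50
f 64 44 65
f 50 65 39
f 64 65 50
f 38 50 48
f 50 39 49
f 48 49 37
f 50 49 48
f 38 48 55
f 48 37 54
f 55 54 41
f 48 54 55
f 38 55 60
f 55 41 61
f 60 61 43
f 55 61 60
f 38 60 64
f 60 43 67
f 64 67 44
f 60 67 64
f 39 65 53
f 65 44 66
f 53 66 40
f 65 66 53
f 37 49 73
f 49 39 74
f 73 74 46
f 49 74 73
f 41 54 70
f 54 37 69
f 70 69 45
f 54 69 70
f 43 61 62
f 61 41 58
f 62 58 42
f 61 58 62
f 44 67 63
f 67 43 59
f 63 59 36
f 67 59 63
f 78 80 77
f 81 78 77
f 77 80 79
f 79 81 77
f 78 84 80
f 82 78 81
f 82 84 78
f 80 84 79
f 83 81 79
f 79 84 83
f 83 82 81
f 84 82 83
f 86 88 85
f 89 86 85
f 85 88 87
f 87 89 85
f 86 92 88
f 90 86 89
f 90 92 86
f 88 92 87
f 91 89 87
f 87 92 91
f 91 90 89
f 92 90 91



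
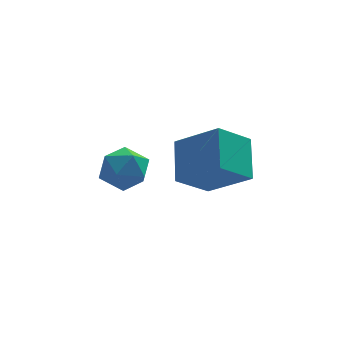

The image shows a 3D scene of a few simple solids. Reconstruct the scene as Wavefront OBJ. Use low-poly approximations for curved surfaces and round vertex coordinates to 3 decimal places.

v -2.09 -0.612 -0.341
v -1.476 -0.134 -0.915
v -0.964 -0.766 0.735
v -0.35 -0.288 0.161
v -1.092 0.179 0.569
v -1.788 0.274 -0.096
v -0.652 -1.174 -0.084
v -1.348 -1.079 -0.749
v -0.587 -0.481 -0.757
v -0.859 0.354 -0.353
v -1.581 -1.254 0.173
v -1.853 -0.419 0.577
v 0.801 1.256 -2.041
v 2.162 0.216 -0.861
v 1.039 2.76 -0.991
v 2.4 1.72 0.189
v 2.06 1.76 -3.049
v 3.421 0.72 -1.869
v 2.298 3.264 -1.999
v 3.659 2.224 -0.819
f 1 12 6
f 1 6 2
f 1 2 8
f 1 8 11
f 1 11 12
f 2 6 10
f 6 12 5
f 12 11 3
f 11 8 7
f 8 2 9
f 4 10 5
f 4 5 3
f 4 3 7
f 4 7 9
f 4 9 10
f 5 10 6
f 3 5 12
f 7 3 11
f 9 7 8
f 10 9 2
f 14 16 13
f 17 14 13
f 13 16 15
f 15 17 13
f 14 20 16
f 18 14 17
f 18 20 14
f 16 20 15
f 19 17 15
f 15 20 19
f 19 18 17
f 20 18 19



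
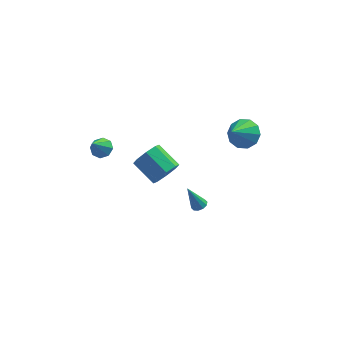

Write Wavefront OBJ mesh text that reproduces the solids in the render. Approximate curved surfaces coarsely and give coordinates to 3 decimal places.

v -3.551 0.376 2.806
v -2.906 0.205 2.938
v -4.009 -0.436 3.994
v -3.05 0.642 3.181
v -3.487 0.923 3.204
v -3.962 0.884 2.994
v -4.195 0.546 2.674
v -4.051 0.109 2.431
v -3.614 -0.172 2.408
v -3.139 -0.132 2.618
v 4.336 2.808 1.88
v 5.265 2.492 2.117
v 3.604 1.632 3.18
v 5.129 2.98 2.482
v 4.689 3.402 2.617
v 4.115 3.598 2.47
v 3.625 3.492 2.098
v 3.407 3.125 1.643
v 3.543 2.637 1.278
v 3.983 2.214 1.143
v 4.557 2.019 1.29
v 5.047 2.125 1.662
v -0.016 1.733 -0.908
v 0.502 1.667 -0.103
v -0.665 2.701 0.734
v -1.184 2.767 -0.072
v 0.705 2.235 -0.522
v -0.462 3.269 0.314
v 0.486 2.509 -1.168
v -0.682 3.543 -0.331
v -0.028 2.329 -1.661
v -1.196 3.363 -0.824
v -0.535 1.799 -1.714
v -1.702 2.833 -0.877
v -0.738 1.231 -1.294
v -1.905 2.265 -0.458
v -0.518 0.957 -0.649
v -1.686 1.991 0.188
v -0.004 1.137 -0.156
v -1.172 2.171 0.681
v 1.868 1.823 -3.945
v 2.325 1.922 -3.743
v 1.172 1.857 -2.395
v 2.187 2.197 -3.811
v 1.927 2.329 -3.93
v 1.644 2.268 -4.056
v 1.447 2.036 -4.139
v 1.41 1.723 -4.148
v 1.549 1.448 -4.08
v 1.809 1.316 -3.961
v 2.091 1.378 -3.835
v 2.289 1.609 -3.752
f 2 1 4
f 2 4 3
f 4 1 5
f 4 5 3
f 5 1 6
f 5 6 3
f 6 1 7
f 6 7 3
f 7 1 8
f 7 8 3
f 8 1 9
f 8 9 3
f 9 1 10
f 9 10 3
f 10 1 2
f 10 2 3
f 12 11 14
f 12 14 13
f 14 11 15
f 14 15 13
f 15 11 16
f 15 16 13
f 16 11 17
f 16 17 13
f 17 11 18
f 17 18 13
f 18 11 19
f 18 19 13
f 19 11 20
f 19 20 13
f 20 11 21
f 20 21 13
f 21 11 22
f 21 22 13
f 22 11 12
f 22 12 13
f 24 23 27
f 24 27 25
f 25 27 28
f 25 28 26
f 27 23 29
f 27 29 28
f 28 29 30
f 28 30 26
f 29 23 31
f 29 31 30
f 30 31 32
f 30 32 26
f 31 23 33
f 31 33 32
f 32 33 34
f 32 34 26
f 33 23 35
f 33 35 34
f 34 35 36
f 34 36 26
f 35 23 37
f 35 37 36
f 36 37 38
f 36 38 26
f 37 23 39
f 37 39 38
f 38 39 40
f 38 40 26
f 39 23 24
f 39 24 40
f 40 24 25
f 40 25 26
f 42 41 44
f 42 44 43
f 44 41 45
f 44 45 43
f 45 41 46
f 45 46 43
f 46 41 47
f 46 47 43
f 47 41 48
f 47 48 43
f 48 41 49
f 48 49 43
f 49 41 50
f 49 50 43
f 50 41 51
f 50 51 43
f 51 41 52
f 51 52 43
f 52 41 42
f 52 42 43



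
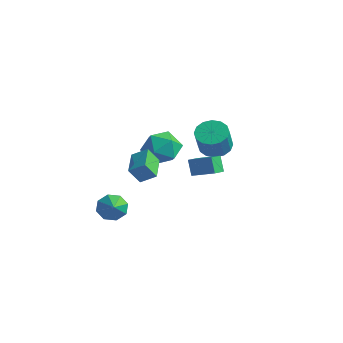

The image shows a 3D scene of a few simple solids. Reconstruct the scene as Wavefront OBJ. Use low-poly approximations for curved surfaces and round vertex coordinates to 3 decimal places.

v 1.809 3.813 -0.618
v 2.786 4.024 -0.759
v 3.169 3.279 0.777
v 2.191 3.067 0.918
v 2.592 4.44 -0.509
v 2.975 3.695 1.027
v 2.189 4.688 -0.288
v 2.571 3.943 1.248
v 1.683 4.702 -0.155
v 2.066 3.956 1.381
v 1.211 4.477 -0.147
v 1.594 3.731 1.389
v 0.899 4.074 -0.265
v 1.282 3.329 1.272
v 0.831 3.601 -0.477
v 1.214 2.856 1.059
v 1.025 3.185 -0.727
v 1.408 2.44 0.809
v 1.429 2.937 -0.948
v 1.811 2.192 0.588
v 1.934 2.924 -1.081
v 2.317 2.178 0.455
v 2.406 3.149 -1.089
v 2.789 2.403 0.447
v 2.718 3.551 -0.972
v 3.101 2.806 0.565
v 2.606 0.991 -1.566
v 2.096 1.244 -0.601
v 2.521 1.817 -1.827
v 2.011 2.07 -0.862
v 4.049 1.35 -0.898
v 3.539 1.603 0.067
v 3.964 2.176 -1.159
v 3.454 2.429 -0.194
v 0.968 -0.71 1.619
v 1.894 -0.119 2.219
v 2.326 -1.641 0.441
v 3.252 -1.05 1.041
v 2.584 -1.929 1.631
v 1.745 -1.354 2.359
v 2.475 -0.406 0.301
v 1.636 0.169 1.029
v 2.825 0.068 1.404
v 2.893 -0.873 2.226
v 1.327 -0.887 0.434
v 1.395 -1.828 1.256
v 3.665 -4.094 0.695
v 3.291 -4.598 1.647
v 2.639 -2.841 0.954
v 2.265 -3.345 1.906
v 4.415 -3.595 1.254
v 4.041 -4.099 2.206
v 3.389 -2.342 1.513
v 3.015 -2.846 2.465
v 0.912 -3.56 -2.816
v 1.411 -3.725 -3.559
v 1.888 -4.36 -1.984
v 1.607 -3.144 -3.23
v 1.397 -2.806 -2.658
v 0.903 -2.91 -2.179
v 0.414 -3.395 -2.072
v 0.218 -3.977 -2.401
v 0.428 -4.315 -2.973
v 0.922 -4.21 -3.452
f 2 1 5
f 2 5 3
f 3 5 6
f 3 6 4
f 5 1 7
f 5 7 6
f 6 7 8
f 6 8 4
f 7 1 9
f 7 9 8
f 8 9 10
f 8 10 4
f 9 1 11
f 9 11 10
f 10 11 12
f 10 12 4
f 11 1 13
f 11 13 12
f 12 13 14
f 12 14 4
f 13 1 15
f 13 15 14
f 14 15 16
f 14 16 4
f 15 1 17
f 15 17 16
f 16 17 18
f 16 18 4
f 17 1 19
f 17 19 18
f 18 19 20
f 18 20 4
f 19 1 21
f 19 21 20
f 20 21 22
f 20 22 4
f 21 1 23
f 21 23 22
f 22 23 24
f 22 24 4
f 23 1 25
f 23 25 24
f 24 25 26
f 24 26 4
f 25 1 2
f 25 2 26
f 26 2 3
f 26 3 4
f 28 30 27
f 31 28 27
f 27 30 29
f 29 31 27
f 28 34 30
f 32 28 31
f 32 34 28
f 30 34 29
f 33 31 29
f 29 34 33
f 33 32 31
f 34 32 33
f 35 46 40
f 35 40 36
f 35 36 42
f 35 42 45
f 35 45 46
f 36 40 44
f 40 46 39
f 46 45 37
f 45 42 41
f 42 36 43
f 38 44 39
f 38 39 37
f 38 37 41
f 38 41 43
f 38 43 44
f 39 44 40
f 37 39 46
f 41 37 45
f 43 41 42
f 44 43 36
f 48 50 47
f 51 48 47
f 47 50 49
f 49 51 47
f 48 54 50
f 52 48 51
f 52 54 48
f 50 54 49
f 53 51 49
f 49 54 53
f 53 52 51
f 54 52 53
f 56 55 58
f 56 58 57
f 58 55 59
f 58 59 57
f 59 55 60
f 59 60 57
f 60 55 61
f 60 61 57
f 61 55 62
f 61 62 57
f 62 55 63
f 62 63 57
f 63 55 64
f 63 64 57
f 64 55 56
f 64 56 57

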